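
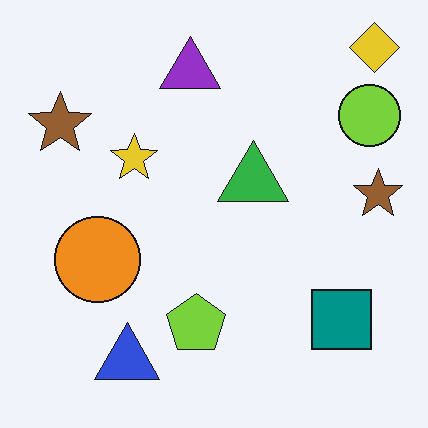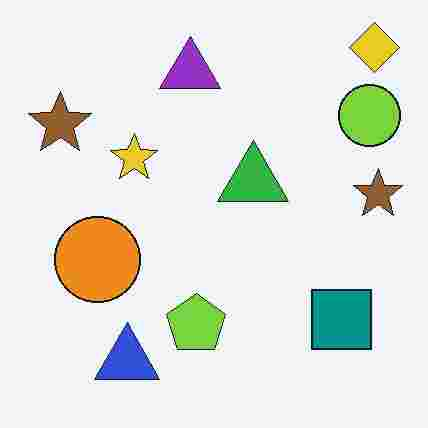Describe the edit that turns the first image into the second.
Heavily JPEG-compressed with obvious blocking artifacts.

Blocky 8×8 compression artifacts appear around shape edges and the flat background shows ringing — characteristic JPEG degradation.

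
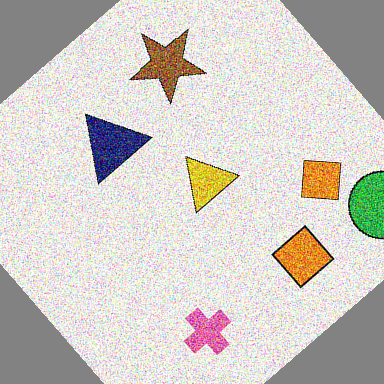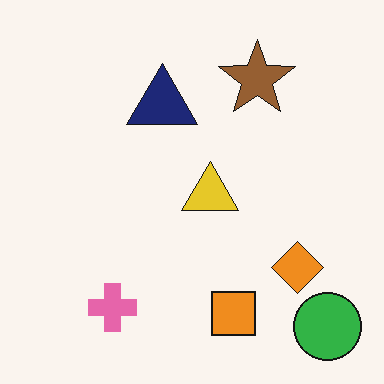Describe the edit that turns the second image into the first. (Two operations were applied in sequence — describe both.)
The first image is the second degraded with heavy additive noise, then rotated counter-clockwise by a large amount — several tens of degrees.

Random speckle covers the whole image, including the flat background. Every shape is tilted by the same angle and the image corners show triangular fill wedges — a whole-image rotation by a non-right angle.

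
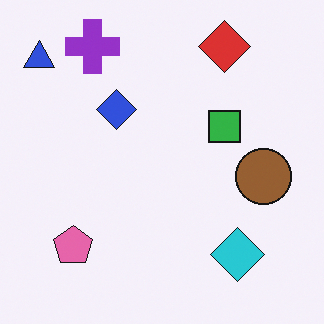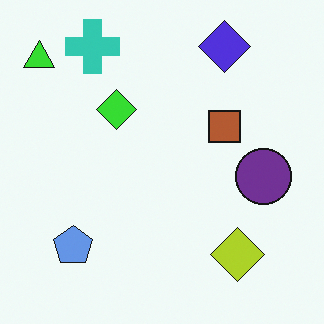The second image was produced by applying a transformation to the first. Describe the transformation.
This is the original image hue-shifted through roughly half the color wheel.

Every shape's color has rotated by the same amount around the hue wheel — a uniform hue shift.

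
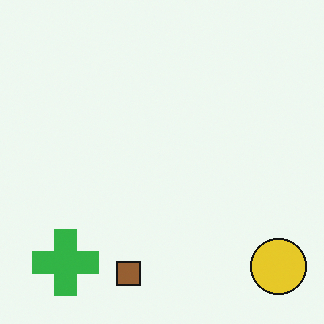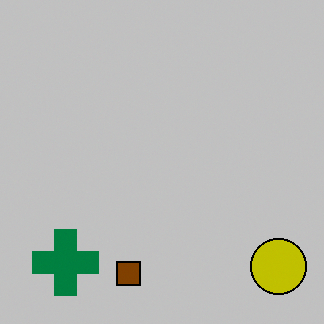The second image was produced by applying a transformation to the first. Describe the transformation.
The transformation is: heavily posterized to just a handful of flat colors.

Each flat color has snapped to a coarser quantized level — most visibly, the near-white background has dropped to a flat grey.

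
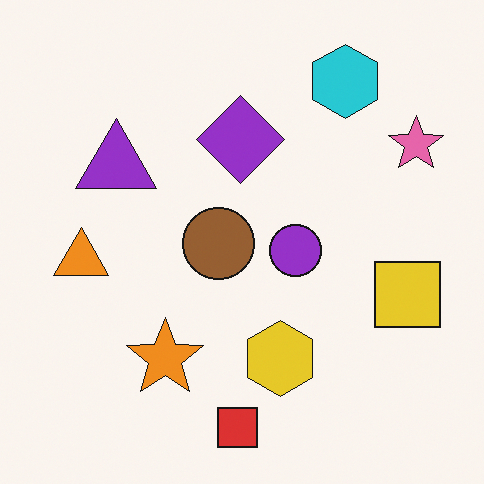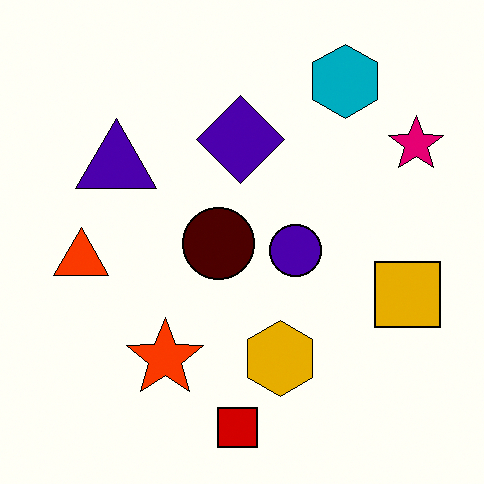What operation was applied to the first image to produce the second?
It was boosted in contrast.

Tones are pushed away from mid-grey across the whole image — a global contrast change.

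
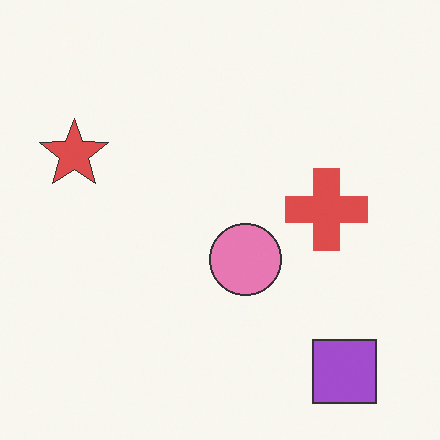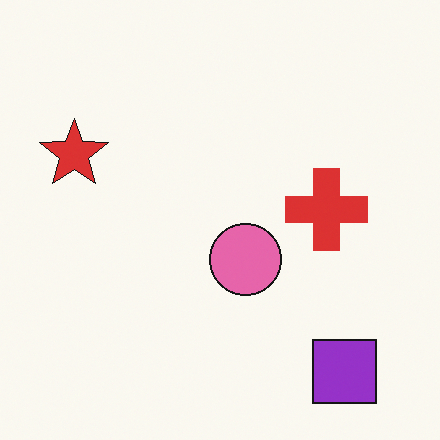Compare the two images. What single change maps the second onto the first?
The transformation is: given slightly reduced contrast.

Tones are pushed toward mid-grey across the whole image — a global contrast change.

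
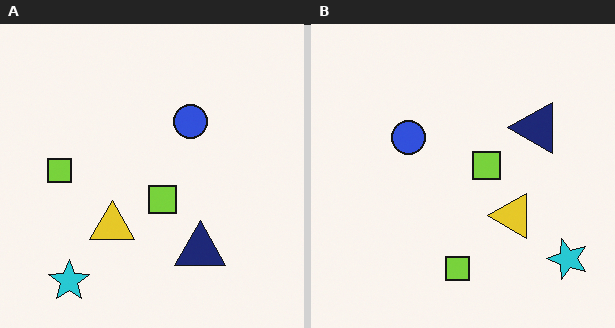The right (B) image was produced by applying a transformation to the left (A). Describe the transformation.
Rotated 90° counter-clockwise.

The cyan star sits in the bottom-left of the left (A) image and the bottom-right of the right (B) — consistent with a whole-image 90° counter-clockwise rotation.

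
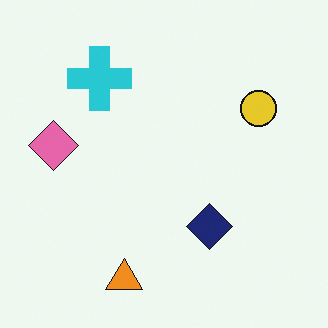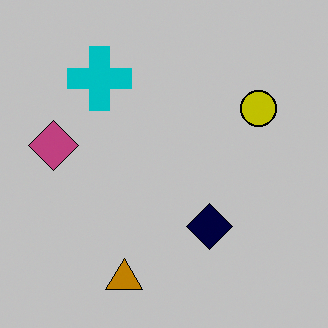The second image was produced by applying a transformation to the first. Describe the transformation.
This is the original image aggressively posterized.

Each flat color has snapped to a coarser quantized level — most visibly, the near-white background has dropped to a flat grey.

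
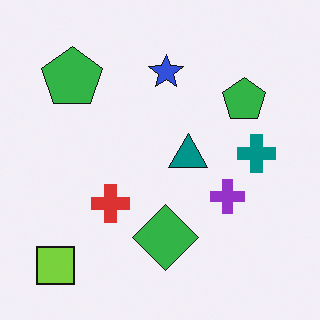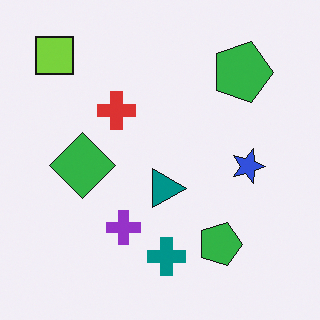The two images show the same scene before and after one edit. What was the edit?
This is the original image rotated 90° clockwise.

The lime square sits in the bottom-left of the first image and the top-left of the second — consistent with a whole-image 90° clockwise rotation.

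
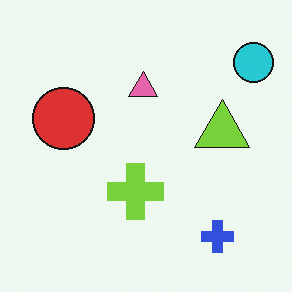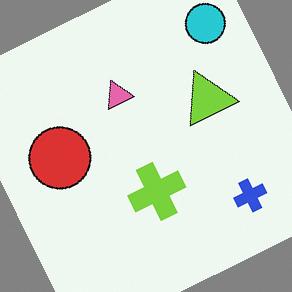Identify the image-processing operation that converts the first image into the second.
This is the original image rotated counter-clockwise by a moderate amount.

Every shape is tilted by the same angle and the image corners show triangular fill wedges — a whole-image rotation by a non-right angle.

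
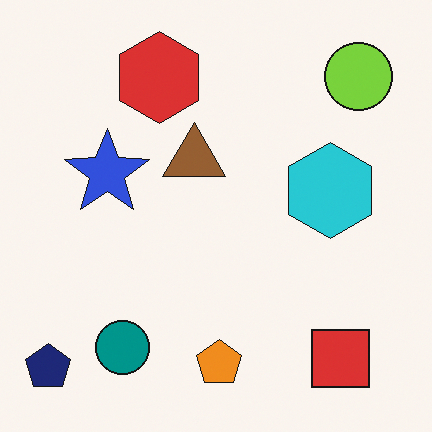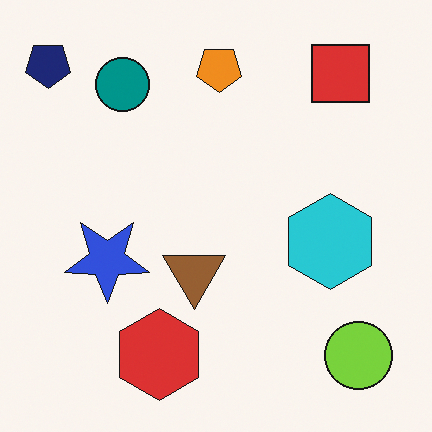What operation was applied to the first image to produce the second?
The image was flipped vertically (top ↔ bottom).

The navy pentagon is in the bottom-left of the first image and the top-left of the second — shapes on opposite sides of the horizontal midline have swapped in a mirror flip.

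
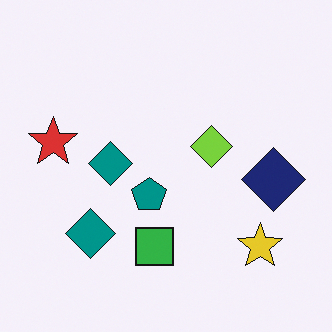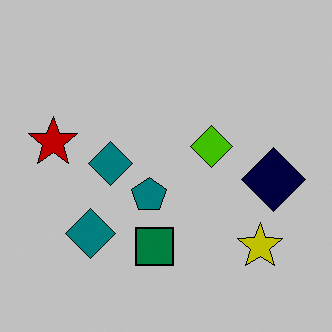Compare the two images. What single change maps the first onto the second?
Heavily posterized to just a handful of flat colors.

Each flat color has snapped to a coarser quantized level — most visibly, the near-white background has dropped to a flat grey.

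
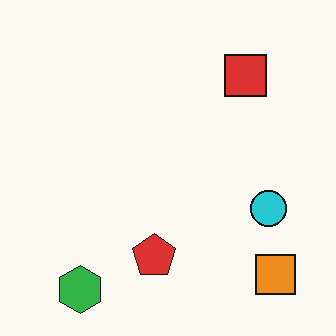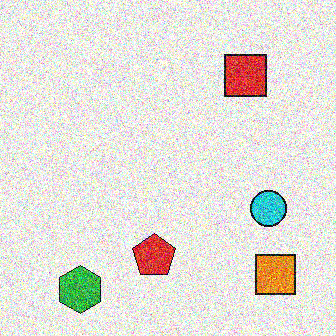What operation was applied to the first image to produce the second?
The transformation is: degraded with a thick layer of grain.

Random speckle covers the whole image, including the flat background.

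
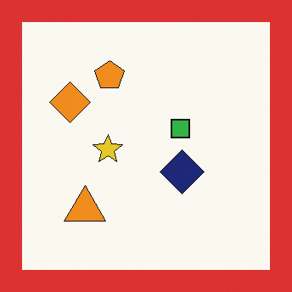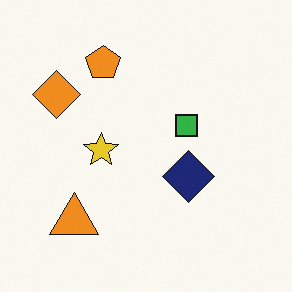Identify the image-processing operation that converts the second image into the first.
The image was framed with a red border.

A solid red frame runs around the edge of the first image, with the content slightly shrunk inside it.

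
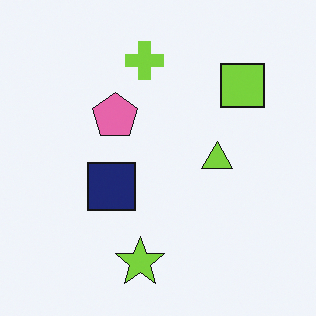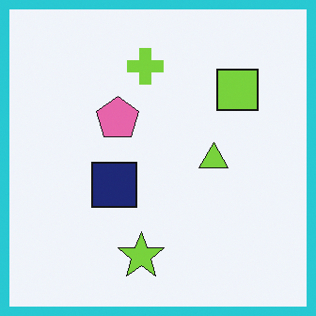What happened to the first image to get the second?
The second image is the first framed with a cyan border.

A solid cyan frame runs around the edge of the second image, with the content slightly shrunk inside it.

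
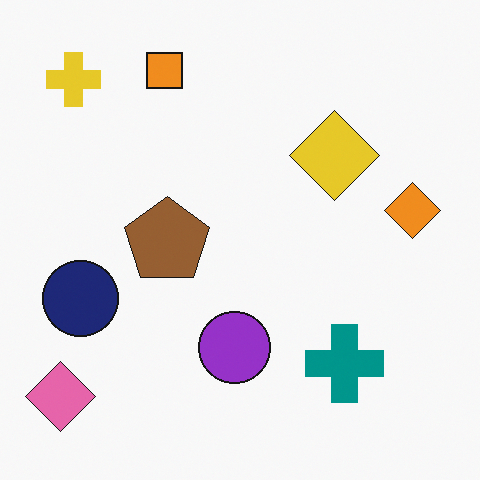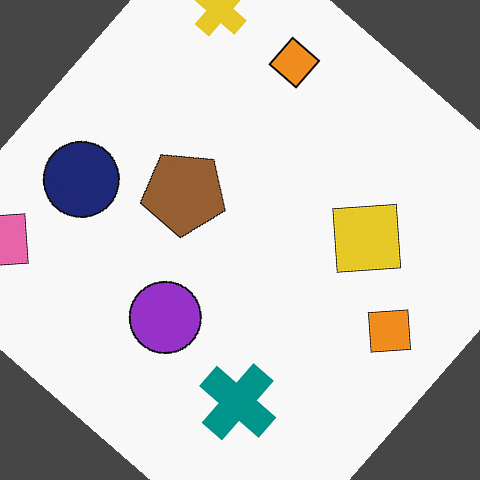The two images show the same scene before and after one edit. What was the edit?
The second image is the first rotated clockwise by a large amount — several tens of degrees.

Every shape is tilted by the same angle and the image corners show triangular fill wedges — a whole-image rotation by a non-right angle.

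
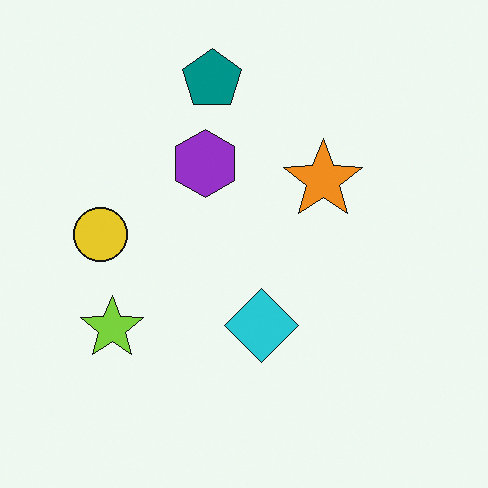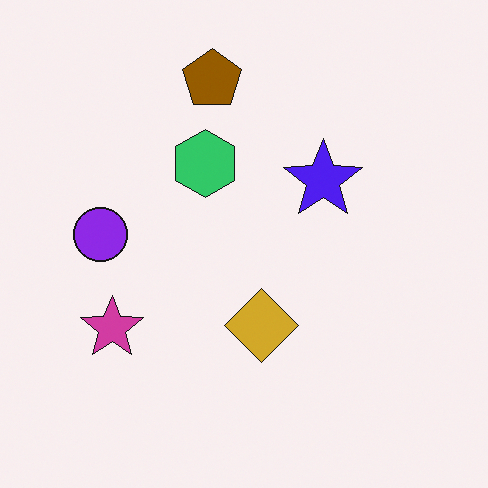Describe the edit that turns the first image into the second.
The transformation is: hue-shifted through roughly half the color wheel.

Every shape's color has rotated by the same amount around the hue wheel — a uniform hue shift.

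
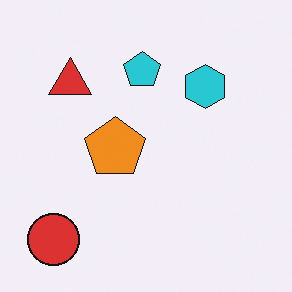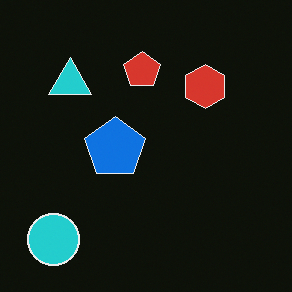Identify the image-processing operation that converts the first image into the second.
The transformation is: color-inverted (negative).

The light background has become dark and every shape's color is its complement — a photographic negative.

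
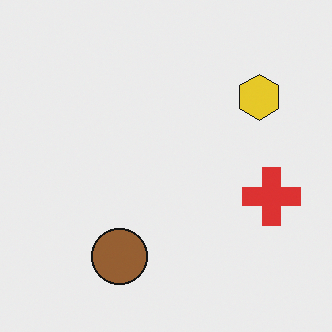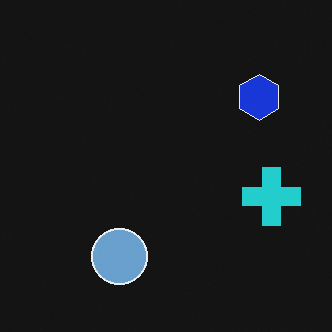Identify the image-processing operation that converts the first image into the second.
Color-inverted (negative).

The light background has become dark and every shape's color is its complement — a photographic negative.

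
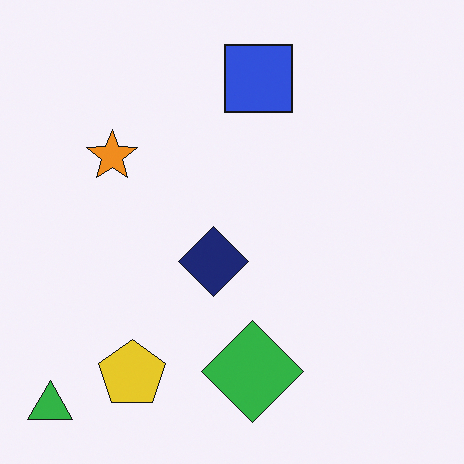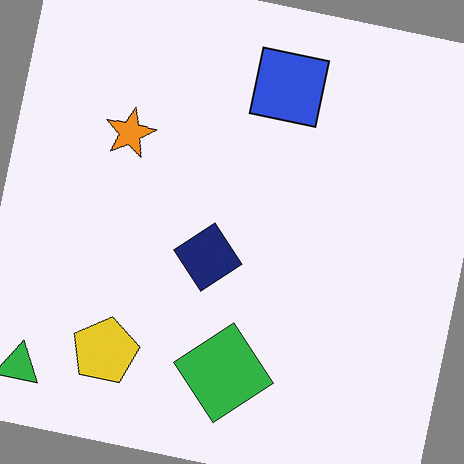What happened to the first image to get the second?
It was rotated clockwise by a small amount.

Every shape is tilted by the same angle and the image corners show triangular fill wedges — a whole-image rotation by a non-right angle.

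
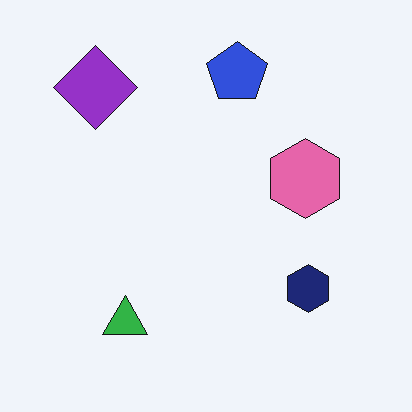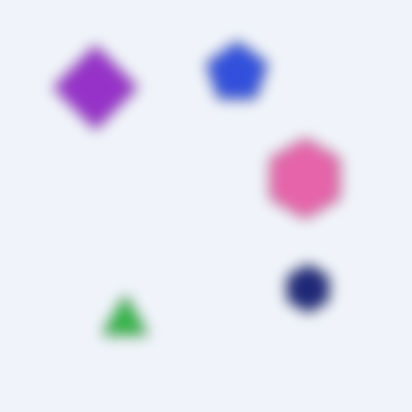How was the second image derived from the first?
This is the original image heavily blurred.

Shape edges and outlines are uniformly softened across the whole image.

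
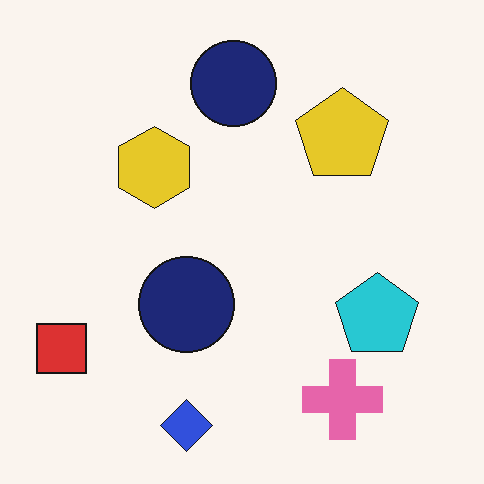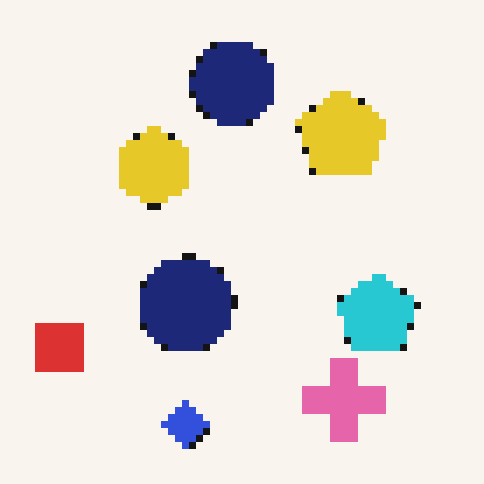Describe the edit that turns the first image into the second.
Pixelated into visible square blocks.

Shapes are reduced to large square blocks; fine edges and outlines are lost — a downscale-then-upscale (mosaic) effect.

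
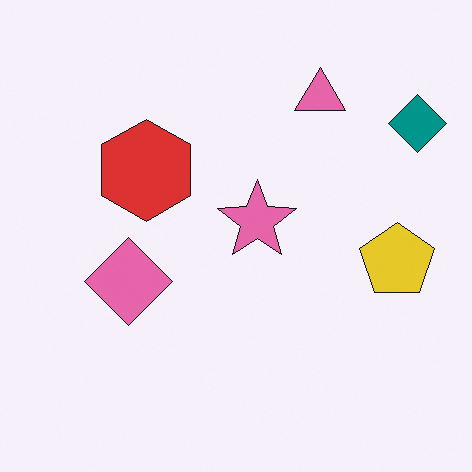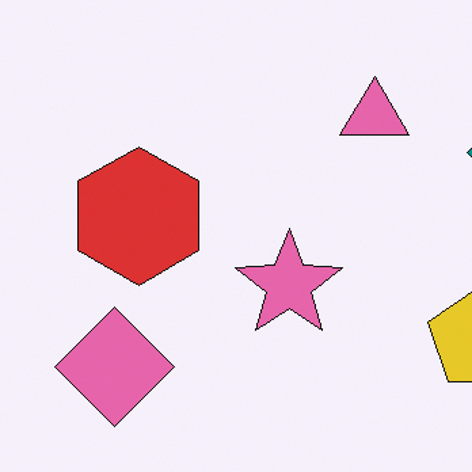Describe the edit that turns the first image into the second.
Cropped to a modestly smaller region and rescaled.

The visible shapes are larger and the field of view is narrower; shapes near the original edges may be partly or wholly outside the frame — a crop-and-rescale.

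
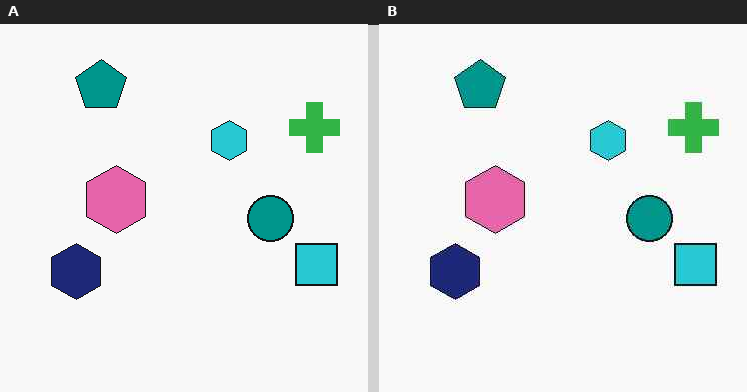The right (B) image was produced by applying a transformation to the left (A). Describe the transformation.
This is the original image JPEG-compressed with visible artifacts.

Blocky 8×8 compression artifacts appear around shape edges and the flat background shows ringing — characteristic JPEG degradation.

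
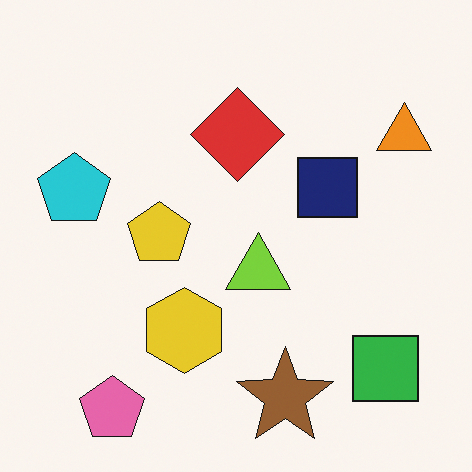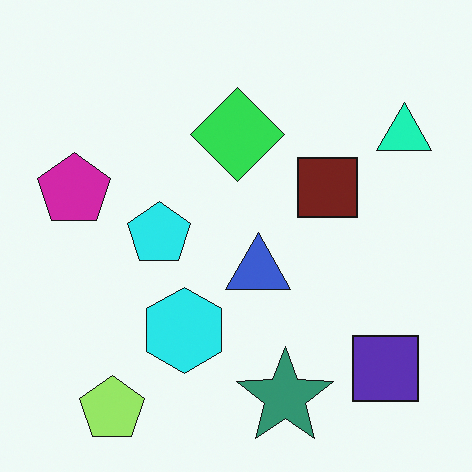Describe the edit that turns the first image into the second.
The image was hue-shifted by a moderate amount.

Every shape's color has rotated by the same amount around the hue wheel — a uniform hue shift.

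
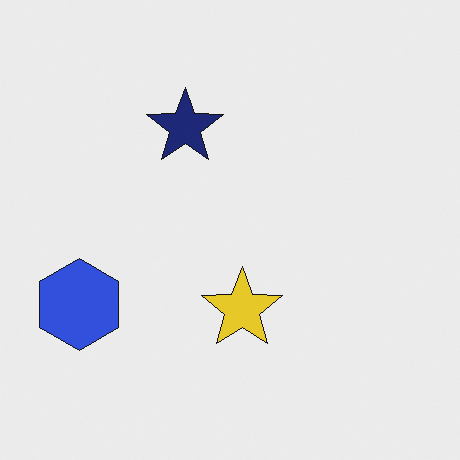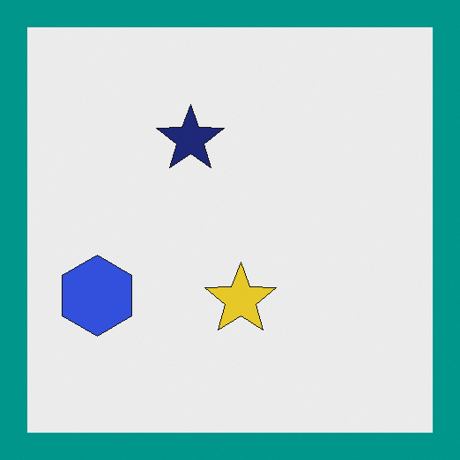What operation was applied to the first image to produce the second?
It was framed with a teal border.

A solid teal frame runs around the edge of the second image, with the content slightly shrunk inside it.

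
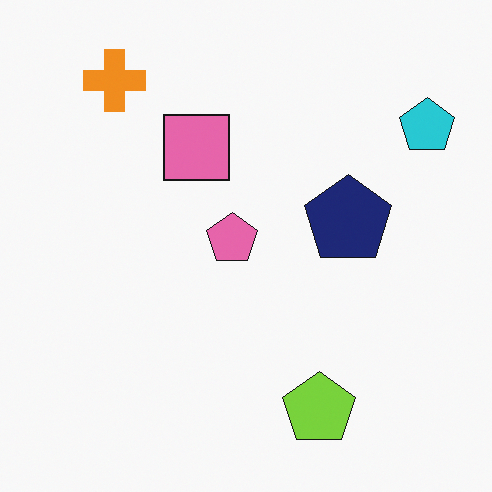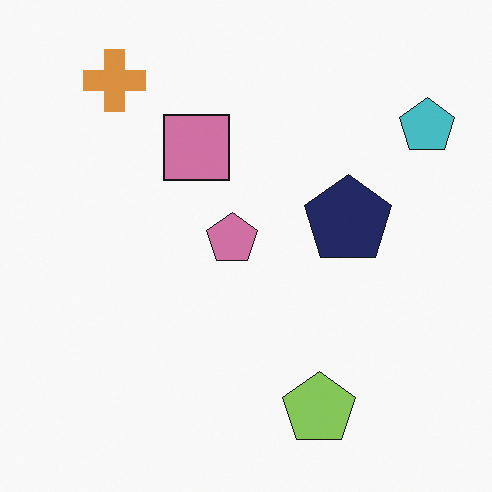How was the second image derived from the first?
It was slightly desaturated.

All colors are more muted and greyish — a global saturation change.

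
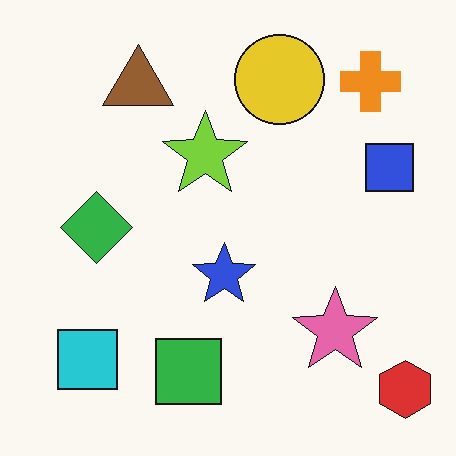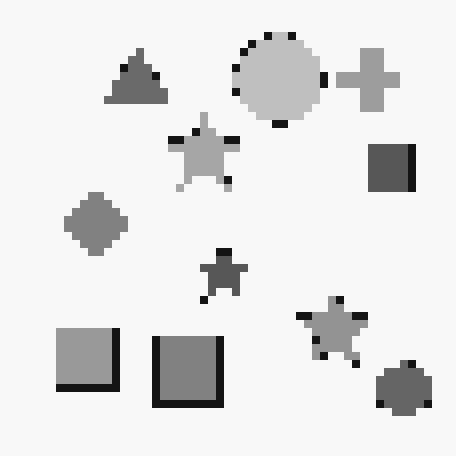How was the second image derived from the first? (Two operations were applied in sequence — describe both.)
Converted to grayscale, then moderately pixelated.

All color is removed — every shape is now a shade of grey. Shapes are reduced to large square blocks; fine edges and outlines are lost — a downscale-then-upscale (mosaic) effect.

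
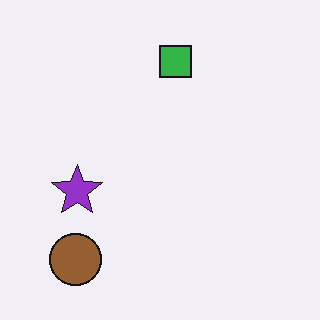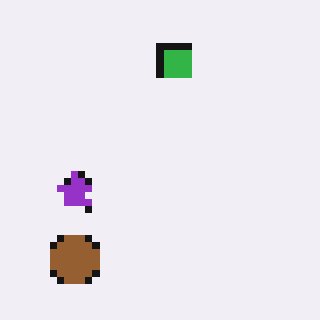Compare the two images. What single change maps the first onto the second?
The image was moderately pixelated.

Shapes are reduced to large square blocks; fine edges and outlines are lost — a downscale-then-upscale (mosaic) effect.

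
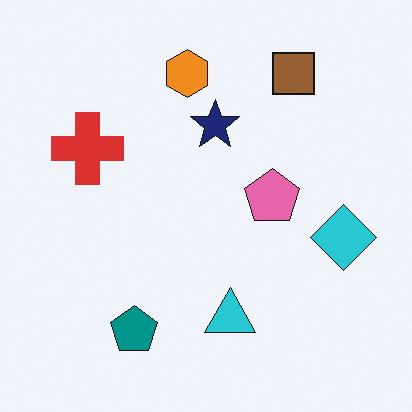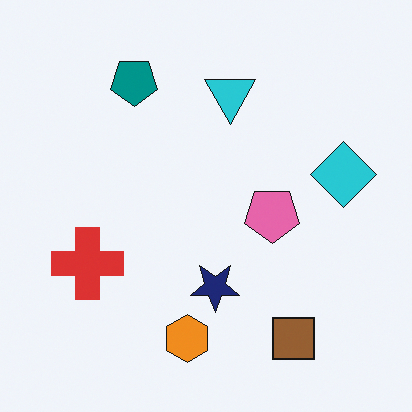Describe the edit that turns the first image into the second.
Flipped vertically (top ↔ bottom).

The orange hexagon is in the top of the first image and the bottom of the second — shapes on opposite sides of the horizontal midline have swapped in a mirror flip.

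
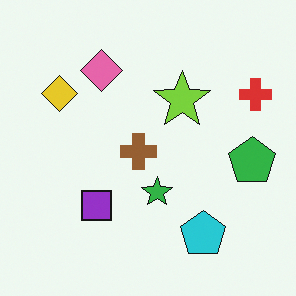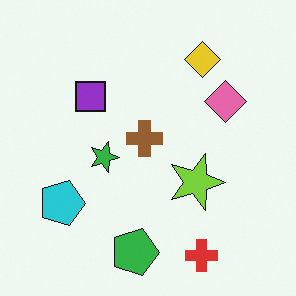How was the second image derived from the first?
This is the original image rotated 90° clockwise.

The red cross sits in the top-right of the first image and the bottom-right of the second — consistent with a whole-image 90° clockwise rotation.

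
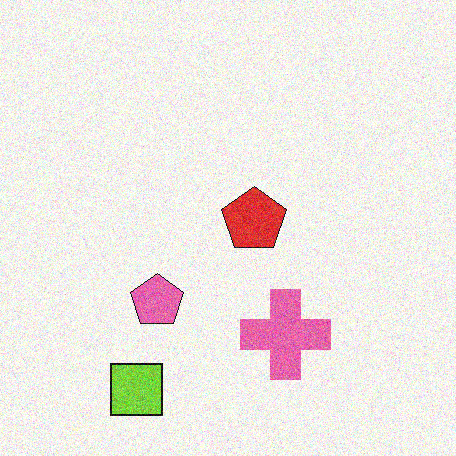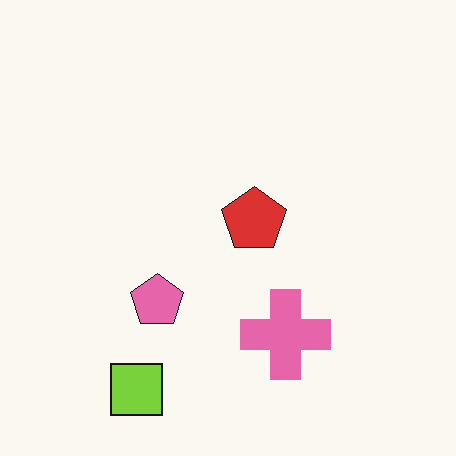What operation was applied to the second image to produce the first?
The image was degraded with visible gaussian noise.

Random speckle covers the whole image, including the flat background.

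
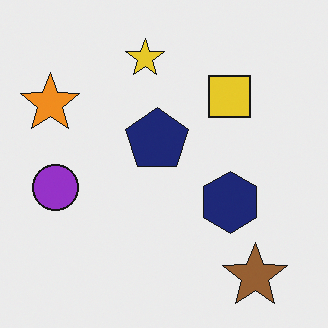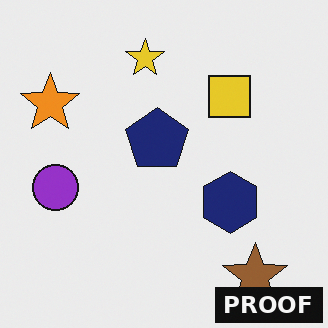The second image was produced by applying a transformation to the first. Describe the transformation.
The transformation is: watermarked with the text "PROOF" in the lower-right corner.

A dark label reading "PROOF" appears in the lower-right corner.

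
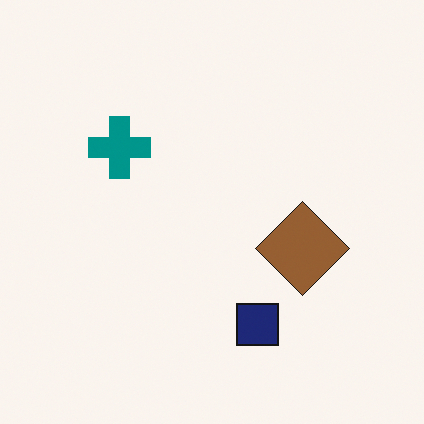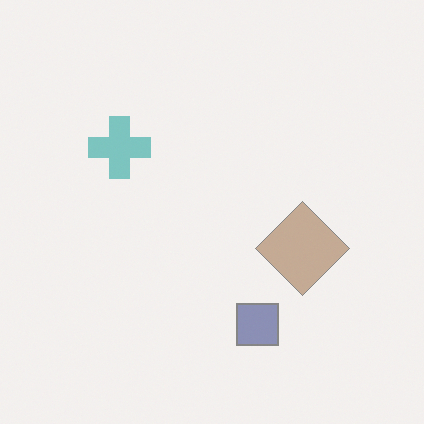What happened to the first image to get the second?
It was given much lower contrast.

Tones are pushed toward mid-grey across the whole image — a global contrast change.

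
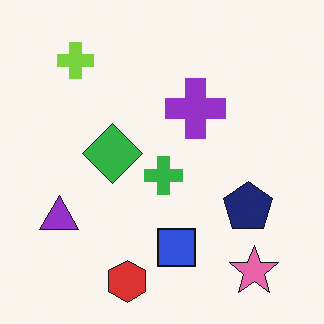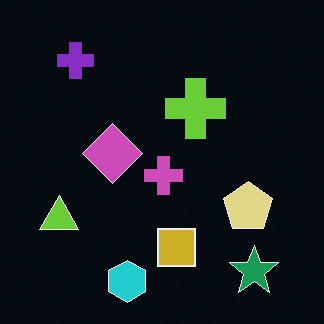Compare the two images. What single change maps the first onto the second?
The image was color-inverted (negative).

The light background has become dark and every shape's color is its complement — a photographic negative.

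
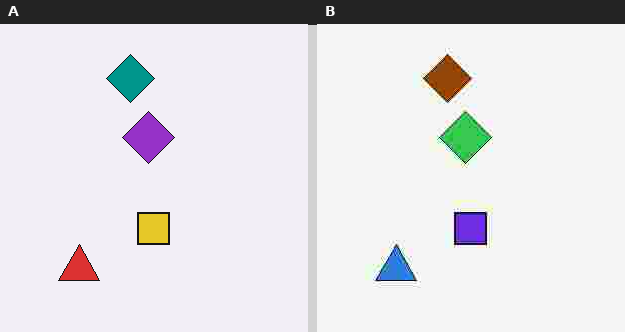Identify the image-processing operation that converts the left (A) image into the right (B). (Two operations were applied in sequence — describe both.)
The right (B) image is the left (A) hue-shifted by a large amount, then heavily JPEG-compressed with obvious blocking artifacts.

Every shape's color has rotated by the same amount around the hue wheel — a uniform hue shift. Blocky 8×8 compression artifacts appear around shape edges and the flat background shows ringing — characteristic JPEG degradation.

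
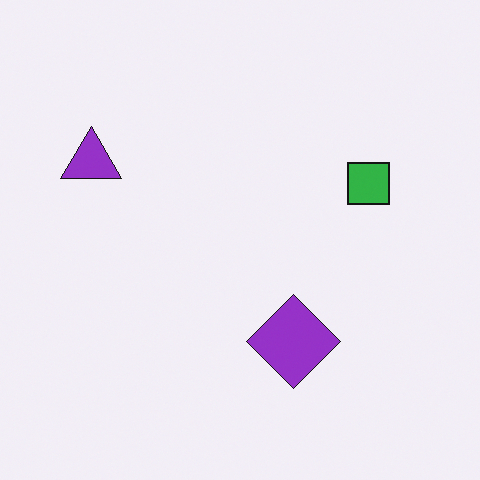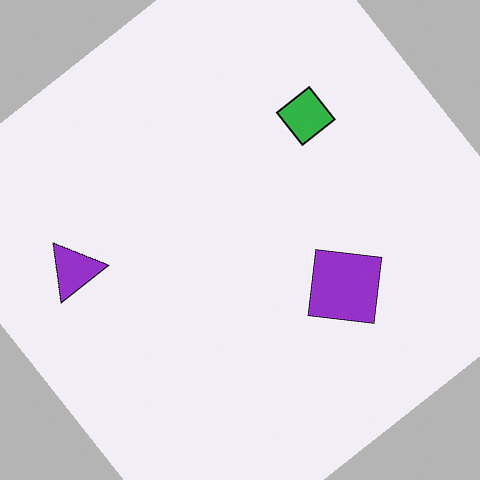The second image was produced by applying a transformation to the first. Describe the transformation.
The image was rotated counter-clockwise by a large amount — several tens of degrees.

Every shape is tilted by the same angle and the image corners show triangular fill wedges — a whole-image rotation by a non-right angle.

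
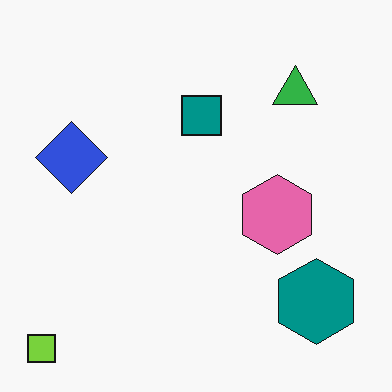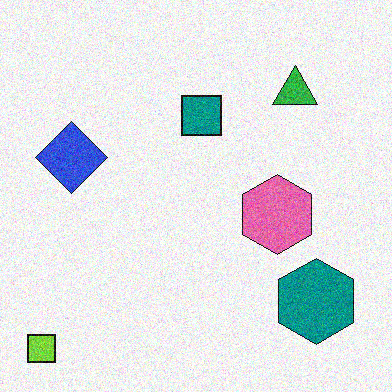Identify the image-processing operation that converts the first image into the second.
It was degraded with moderate additive noise.

Random speckle covers the whole image, including the flat background.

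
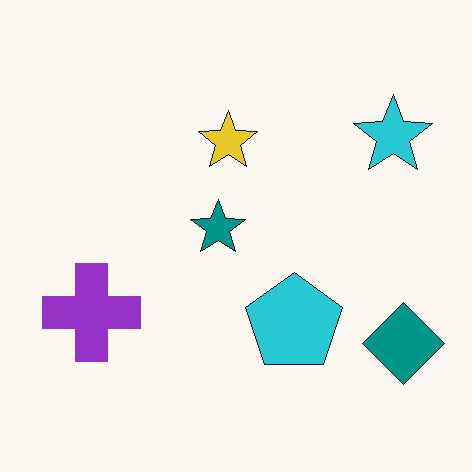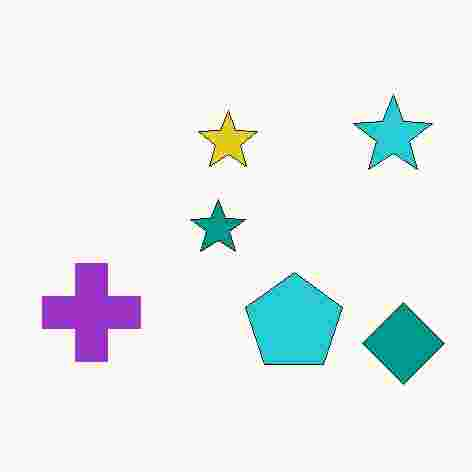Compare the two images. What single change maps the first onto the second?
The image was heavily JPEG-compressed with obvious blocking artifacts.

Blocky 8×8 compression artifacts appear around shape edges and the flat background shows ringing — characteristic JPEG degradation.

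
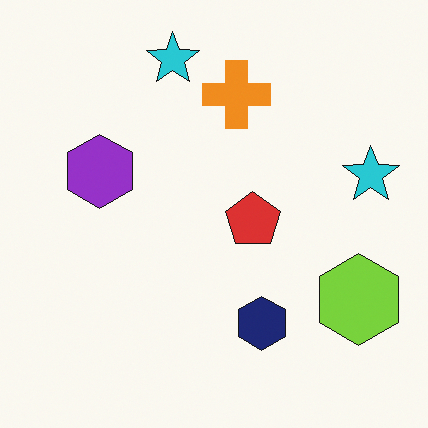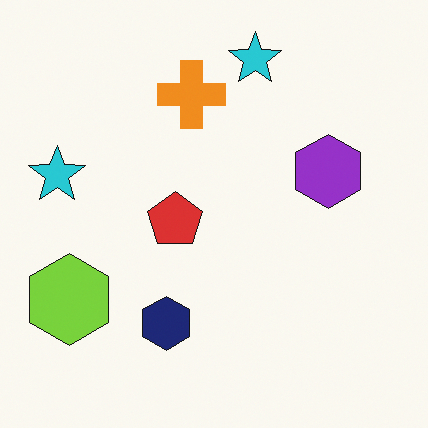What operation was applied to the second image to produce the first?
The transformation is: flipped horizontally (left ↔ right).

The lime hexagon is in the bottom-left of the second image and the bottom-right of the first — shapes on opposite sides of the vertical midline have swapped in a mirror flip.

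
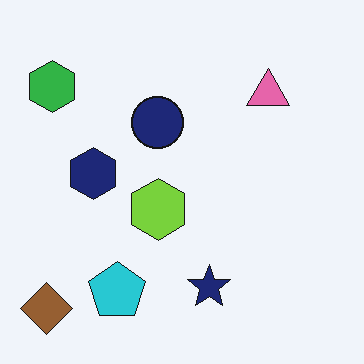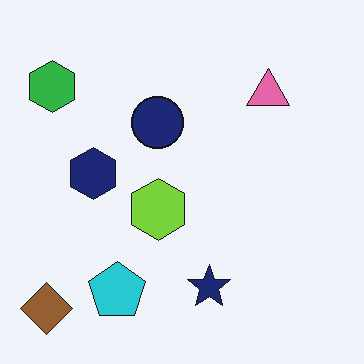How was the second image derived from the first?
The transformation is: given moderate JPEG compression.

Blocky 8×8 compression artifacts appear around shape edges and the flat background shows ringing — characteristic JPEG degradation.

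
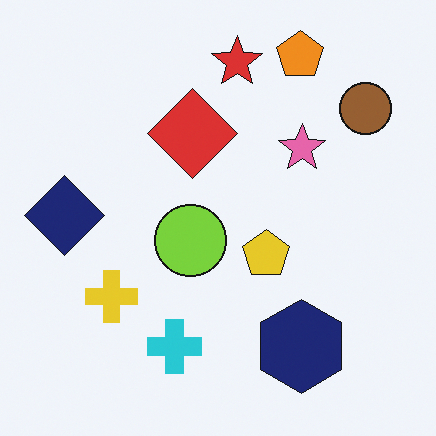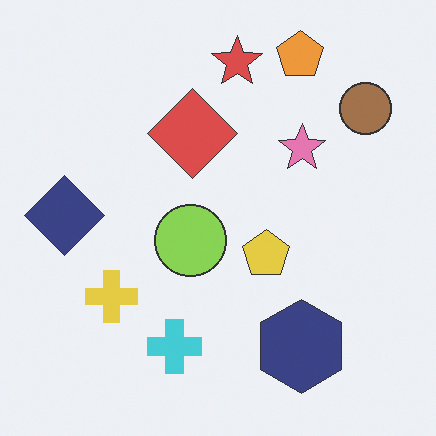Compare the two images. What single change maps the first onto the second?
The image was given slightly reduced contrast.

Tones are pushed toward mid-grey across the whole image — a global contrast change.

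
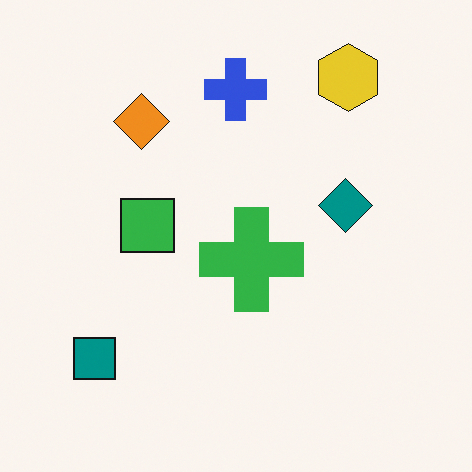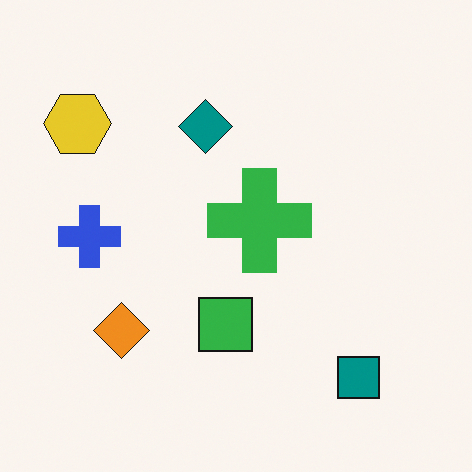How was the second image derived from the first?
Rotated 90° counter-clockwise.

The yellow hexagon sits in the top-right of the first image and the top-left of the second — consistent with a whole-image 90° counter-clockwise rotation.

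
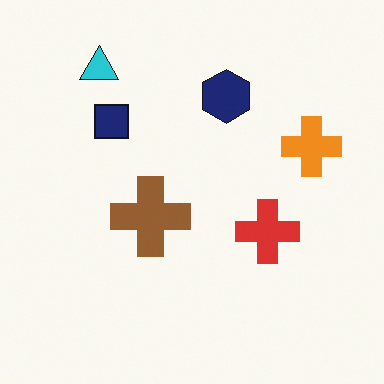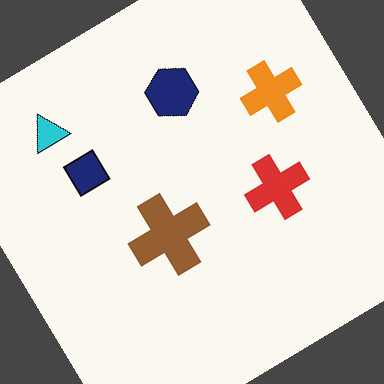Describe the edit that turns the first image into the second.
This is the original image rotated counter-clockwise by a large amount — several tens of degrees.

Every shape is tilted by the same angle and the image corners show triangular fill wedges — a whole-image rotation by a non-right angle.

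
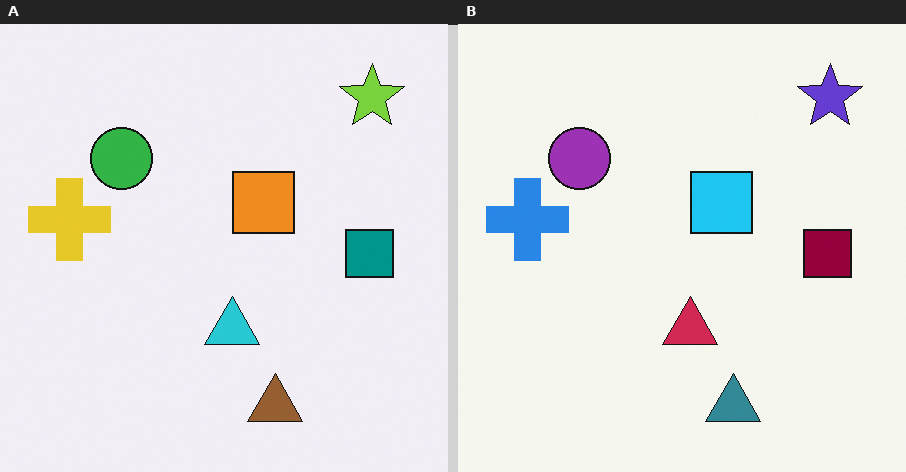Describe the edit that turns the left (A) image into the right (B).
The right (B) image is the left (A) hue-shifted by a large amount.

Every shape's color has rotated by the same amount around the hue wheel — a uniform hue shift.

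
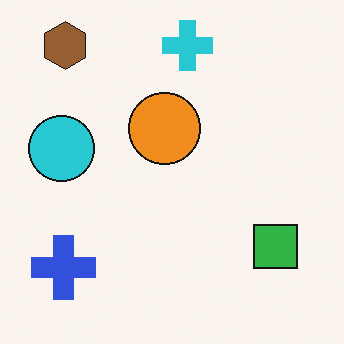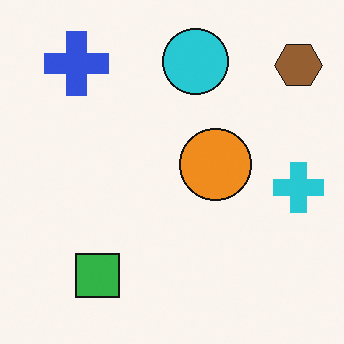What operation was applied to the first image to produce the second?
It was rotated 90° clockwise.

The brown hexagon sits in the top-left of the first image and the top-right of the second — consistent with a whole-image 90° clockwise rotation.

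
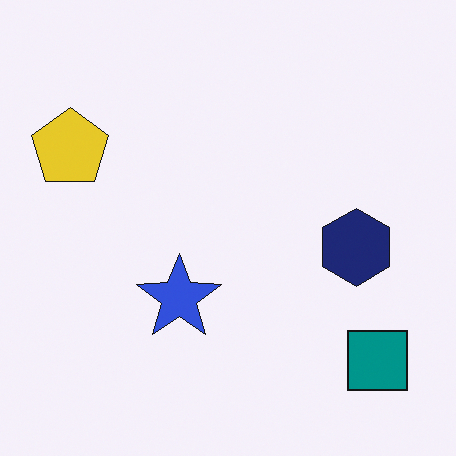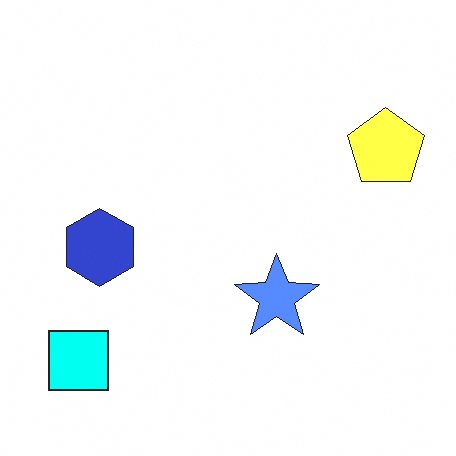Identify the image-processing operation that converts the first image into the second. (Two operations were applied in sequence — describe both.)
The image was flipped horizontally (left ↔ right), then substantially brightened.

The yellow pentagon is in the top-left of the first image and the top-right of the second — shapes on opposite sides of the vertical midline have swapped in a mirror flip. Every pixel — background and shapes alike — is uniformly brightened.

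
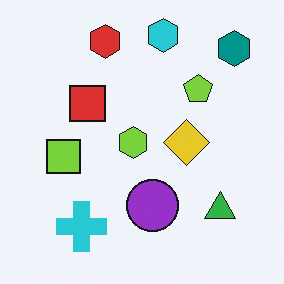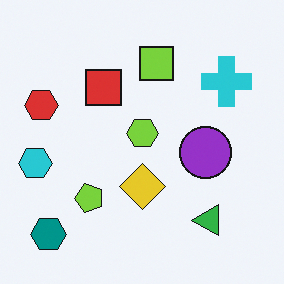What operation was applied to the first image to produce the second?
The second image is the first transposed (reflected across the top-left ↔ bottom-right diagonal).

Shapes have swapped their row and column positions — what was in the top-right is now in the bottom-left — a diagonal reflection.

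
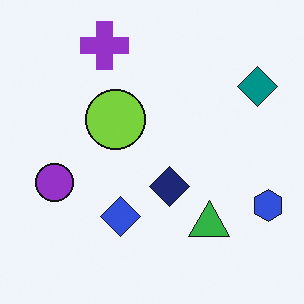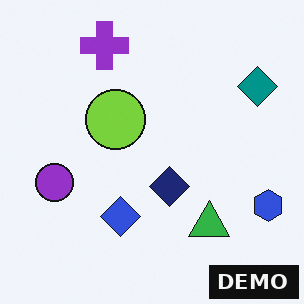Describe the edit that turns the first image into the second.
This is the original image watermarked with the text "DEMO" in the lower-right corner.

A dark label reading "DEMO" appears in the lower-right corner.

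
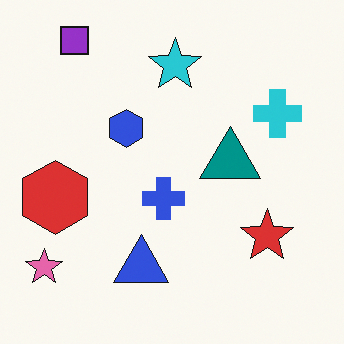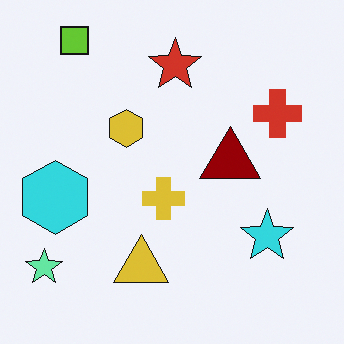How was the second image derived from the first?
The image was hue-shifted by a large amount.

Every shape's color has rotated by the same amount around the hue wheel — a uniform hue shift.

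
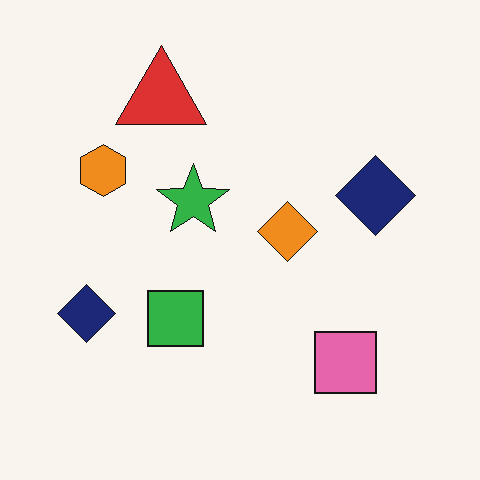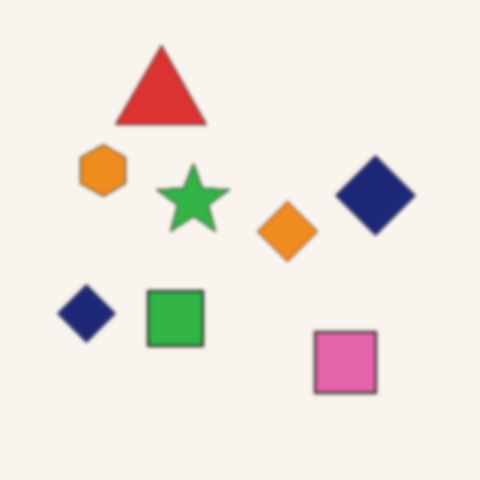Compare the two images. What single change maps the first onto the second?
It was slightly softened.

Shape edges and outlines are uniformly softened across the whole image.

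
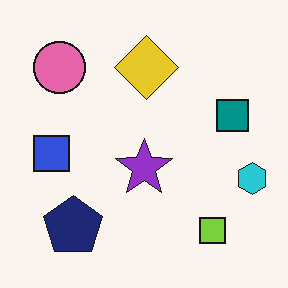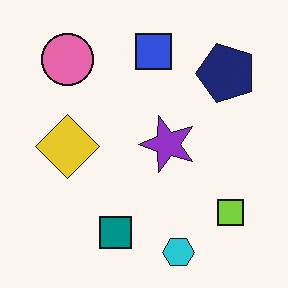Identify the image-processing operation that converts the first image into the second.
Transposed (reflected across the top-left ↔ bottom-right diagonal).

Shapes have swapped their row and column positions — what was in the top-right is now in the bottom-left — a diagonal reflection.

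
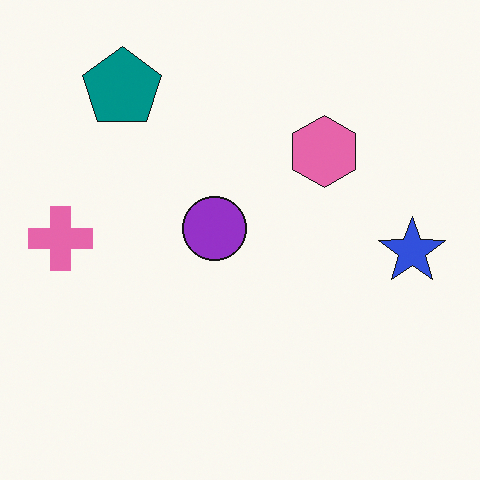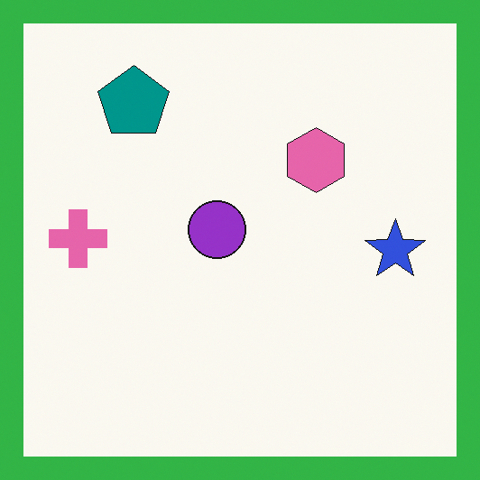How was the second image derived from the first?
The transformation is: framed with a green border.

A solid green frame runs around the edge of the second image, with the content slightly shrunk inside it.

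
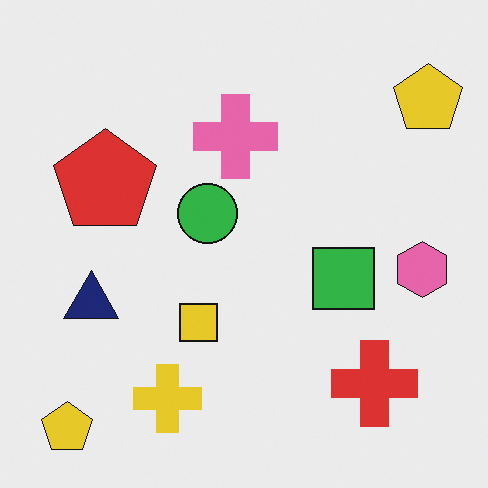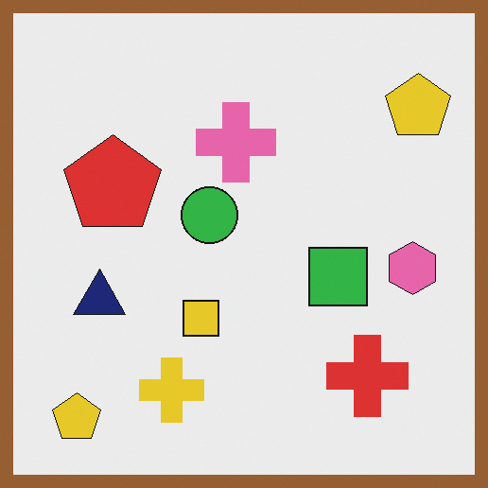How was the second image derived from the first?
This is the original image framed with a brown border.

A solid brown frame runs around the edge of the second image, with the content slightly shrunk inside it.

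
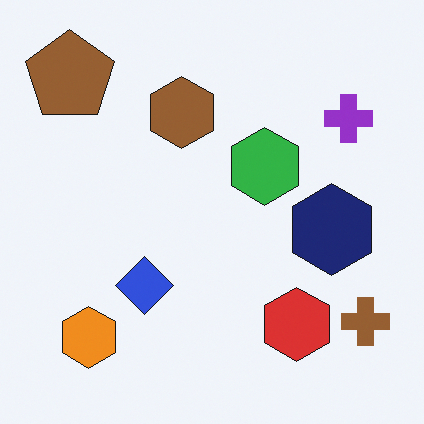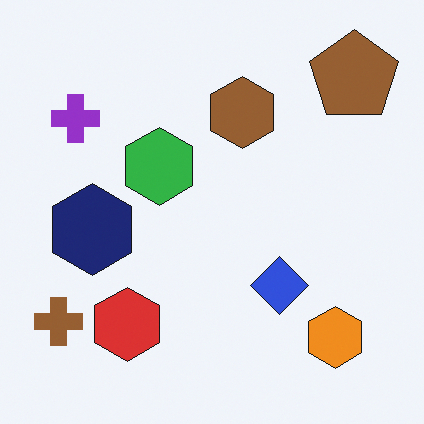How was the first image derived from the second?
It was flipped horizontally (left ↔ right).

The brown cross is in the bottom-left of the second image and the bottom-right of the first — shapes on opposite sides of the vertical midline have swapped in a mirror flip.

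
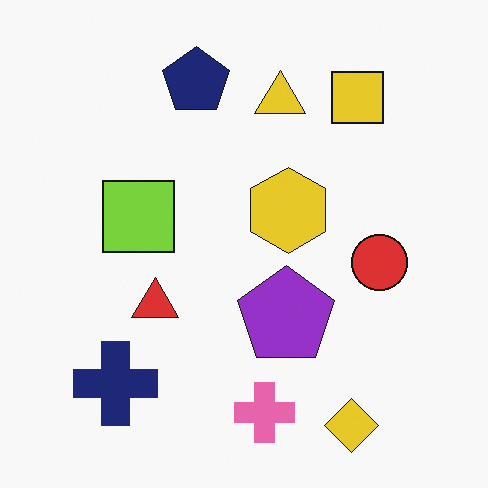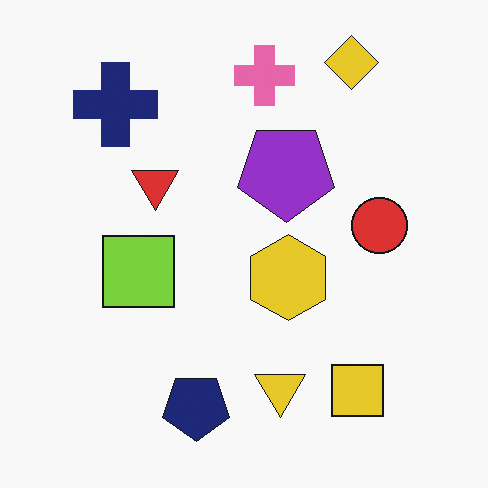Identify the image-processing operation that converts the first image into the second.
It was flipped vertically (top ↔ bottom).

The yellow diamond is in the bottom-right of the first image and the top-right of the second — shapes on opposite sides of the horizontal midline have swapped in a mirror flip.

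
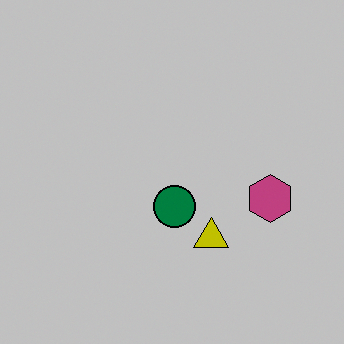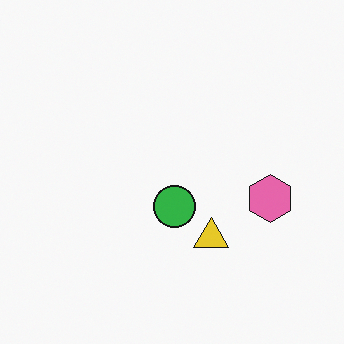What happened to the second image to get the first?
The transformation is: heavily posterized to just a handful of flat colors.

Each flat color has snapped to a coarser quantized level — most visibly, the near-white background has dropped to a flat grey.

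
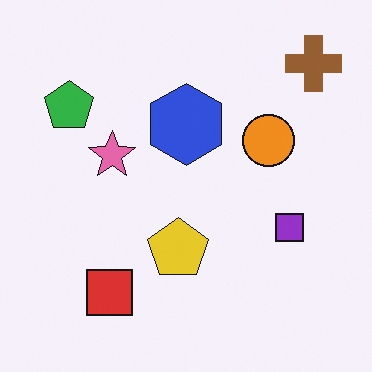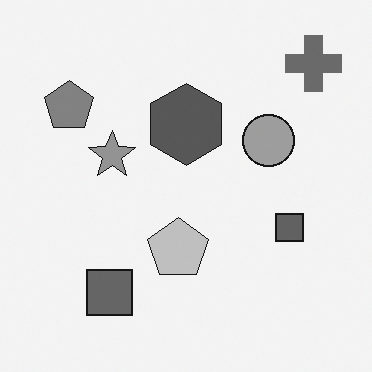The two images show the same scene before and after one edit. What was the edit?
The second image is the first converted to grayscale.

All color is removed — every shape is now a shade of grey.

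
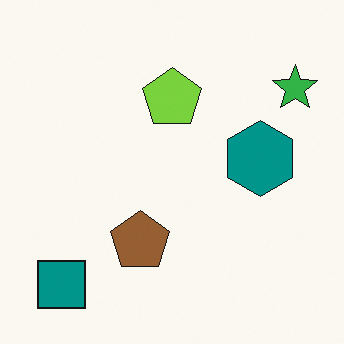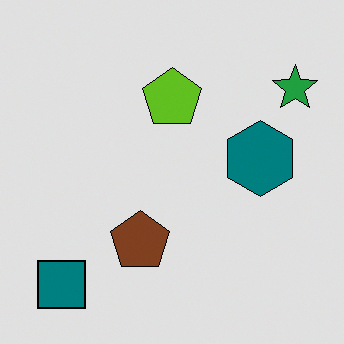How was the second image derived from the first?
The second image is the first posterized to a reduced palette.

Each flat color has snapped to a coarser quantized level — most visibly, the near-white background has dropped to a flat grey.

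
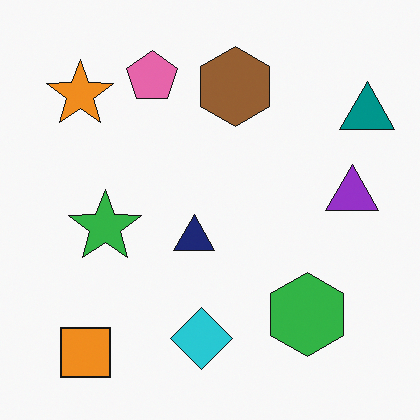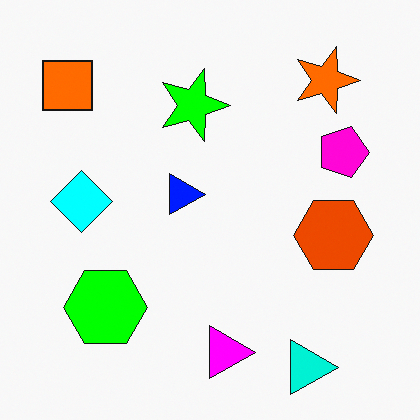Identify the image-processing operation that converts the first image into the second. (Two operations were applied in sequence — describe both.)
The transformation is: made much more vivid (saturation change), then rotated 90° clockwise.

All colors are more vivid — a global saturation change. The orange square sits in the bottom-left of the first image and the top-left of the second — consistent with a whole-image 90° clockwise rotation.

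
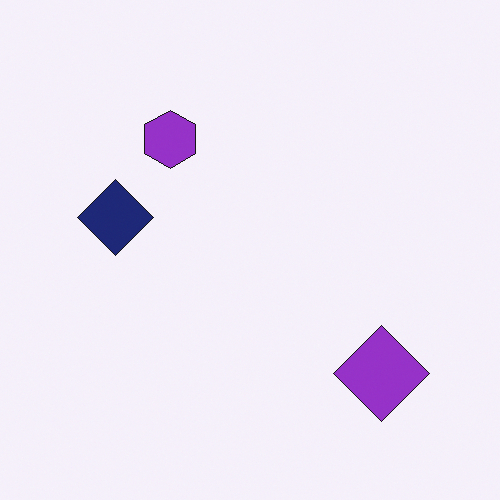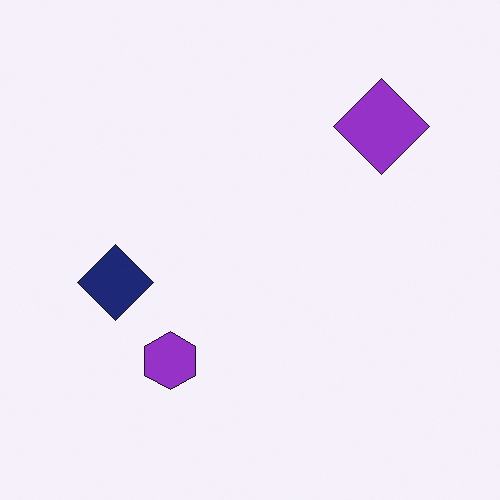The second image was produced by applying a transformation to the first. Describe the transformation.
The image was flipped vertically (top ↔ bottom).

The purple diamond is in the bottom-right of the first image and the top-right of the second — shapes on opposite sides of the horizontal midline have swapped in a mirror flip.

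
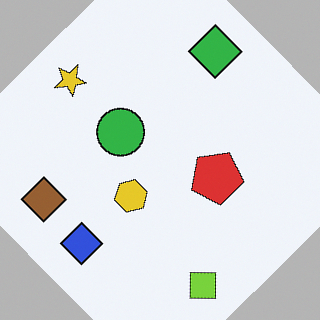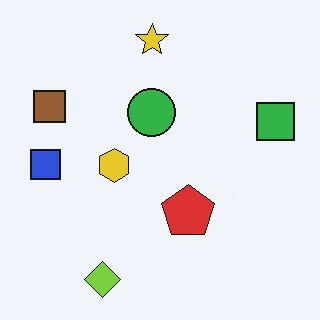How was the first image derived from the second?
The image was rotated counter-clockwise by a large amount — several tens of degrees.

Every shape is tilted by the same angle and the image corners show triangular fill wedges — a whole-image rotation by a non-right angle.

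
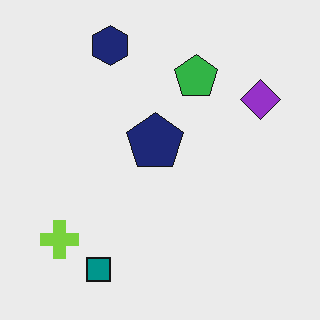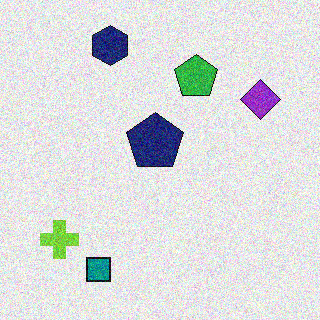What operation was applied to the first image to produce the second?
The second image is the first degraded with moderate additive noise.

Random speckle covers the whole image, including the flat background.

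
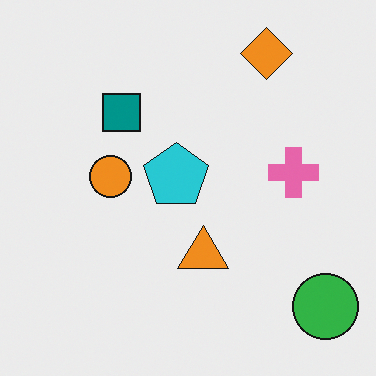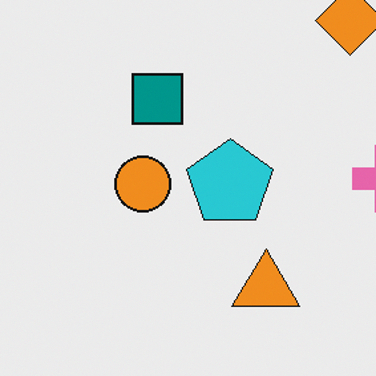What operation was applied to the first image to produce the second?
Cropped slightly and scaled back up.

The visible shapes are larger and the field of view is narrower; shapes near the original edges may be partly or wholly outside the frame — a crop-and-rescale.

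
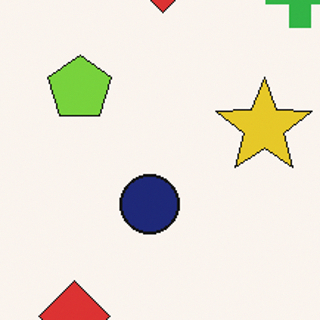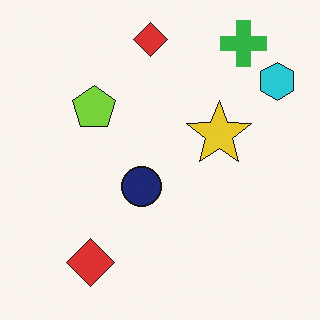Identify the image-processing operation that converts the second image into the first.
It was cropped to a modestly smaller region and rescaled.

The visible shapes are larger and the field of view is narrower; shapes near the original edges may be partly or wholly outside the frame — a crop-and-rescale.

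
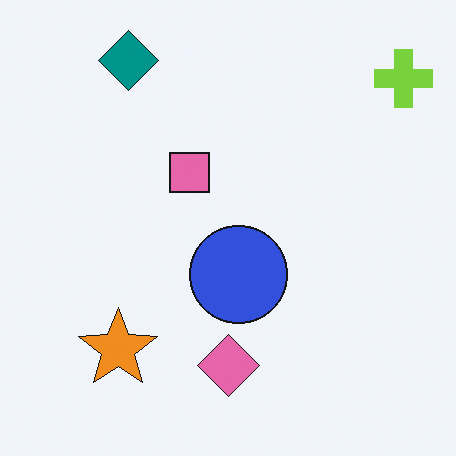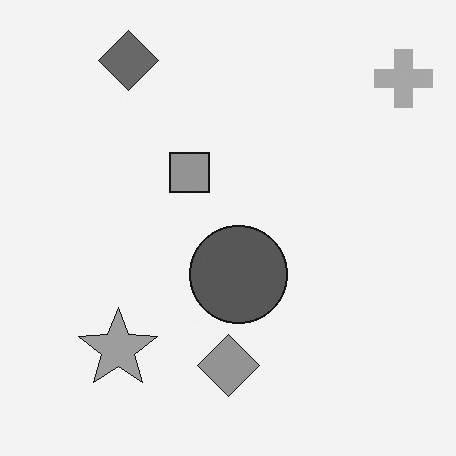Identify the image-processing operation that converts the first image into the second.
This is the original image converted to grayscale.

All color is removed — every shape is now a shade of grey.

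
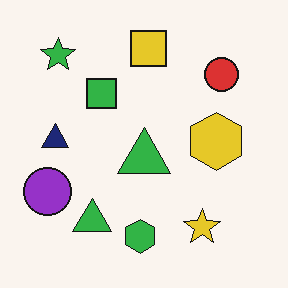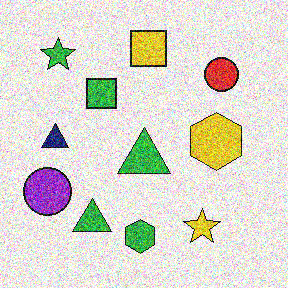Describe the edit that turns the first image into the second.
Degraded with strong gaussian noise.

Random speckle covers the whole image, including the flat background.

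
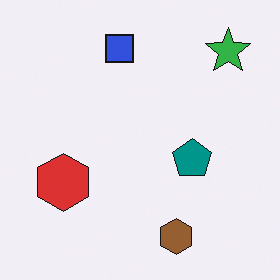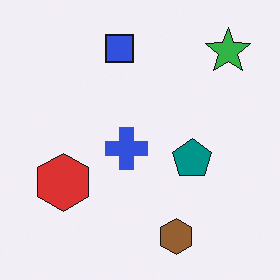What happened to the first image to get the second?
The image was overlaid with an additional blue cross.

A blue cross appears in the second image that is absent from the first.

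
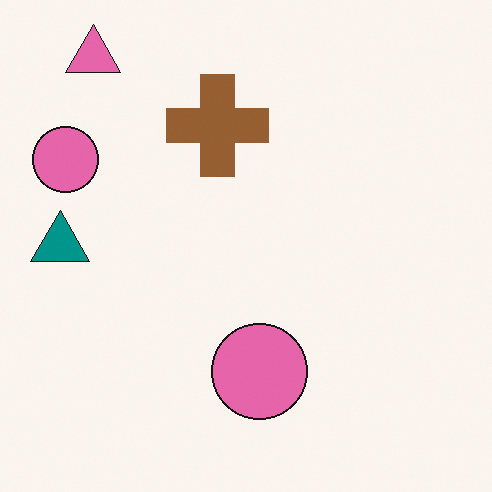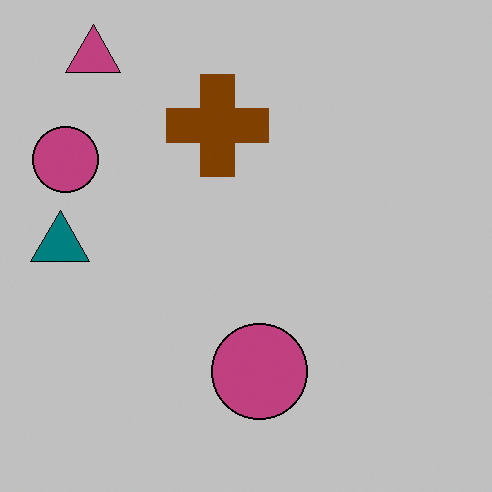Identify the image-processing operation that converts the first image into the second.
The transformation is: heavily posterized to just a handful of flat colors.

Each flat color has snapped to a coarser quantized level — most visibly, the near-white background has dropped to a flat grey.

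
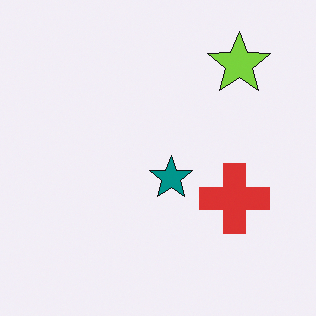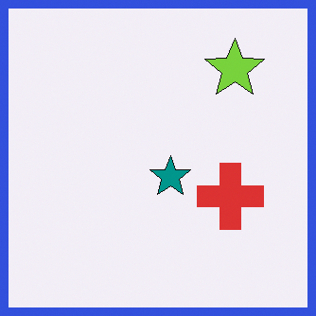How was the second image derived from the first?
It was framed with a blue border.

A solid blue frame runs around the edge of the second image, with the content slightly shrunk inside it.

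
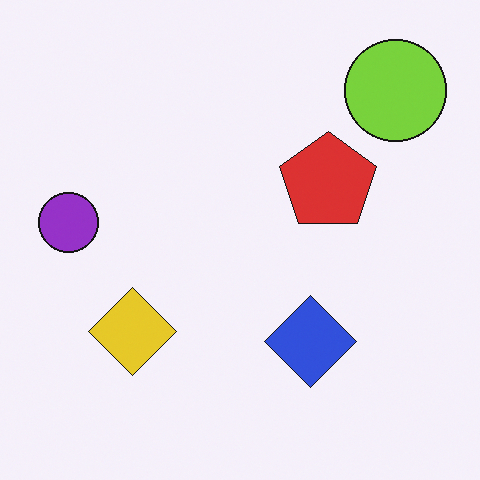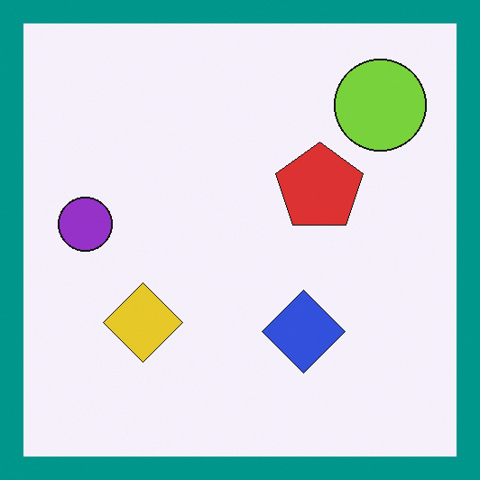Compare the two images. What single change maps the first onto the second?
The transformation is: framed with a teal border.

A solid teal frame runs around the edge of the second image, with the content slightly shrunk inside it.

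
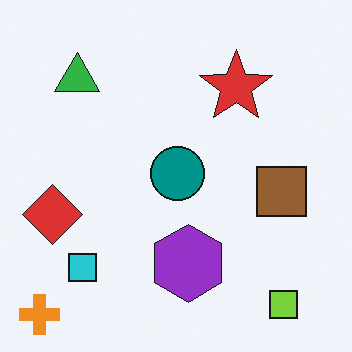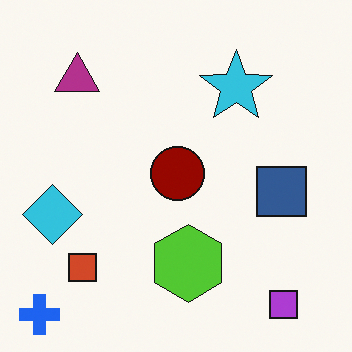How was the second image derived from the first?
The image was hue-shifted through roughly half the color wheel.

Every shape's color has rotated by the same amount around the hue wheel — a uniform hue shift.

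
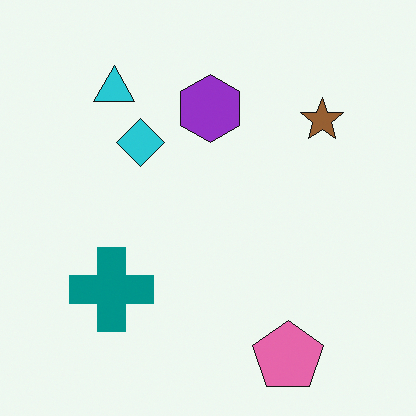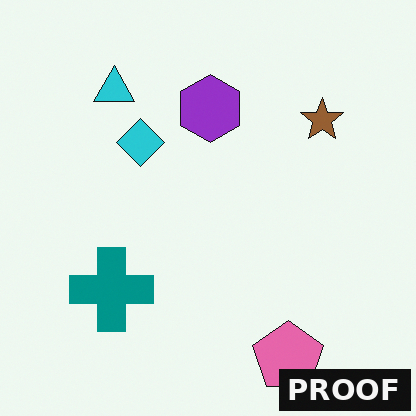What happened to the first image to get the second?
This is the original image watermarked with the text "PROOF" in the lower-right corner.

A dark label reading "PROOF" appears in the lower-right corner.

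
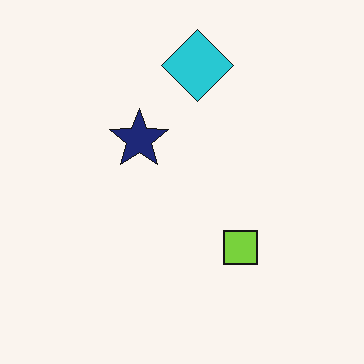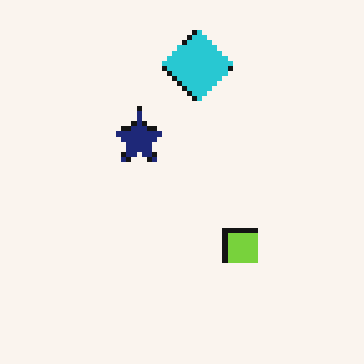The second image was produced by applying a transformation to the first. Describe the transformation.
Mildly pixelated.

Shapes are reduced to large square blocks; fine edges and outlines are lost — a downscale-then-upscale (mosaic) effect.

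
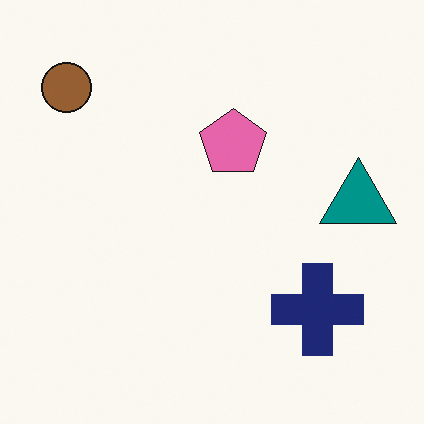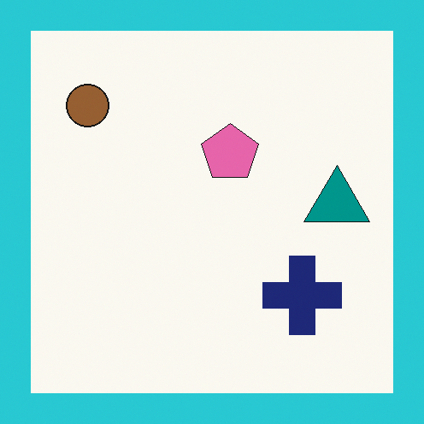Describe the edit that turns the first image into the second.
The transformation is: framed with a cyan border.

A solid cyan frame runs around the edge of the second image, with the content slightly shrunk inside it.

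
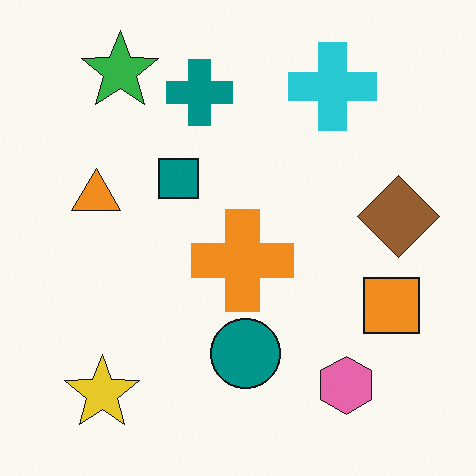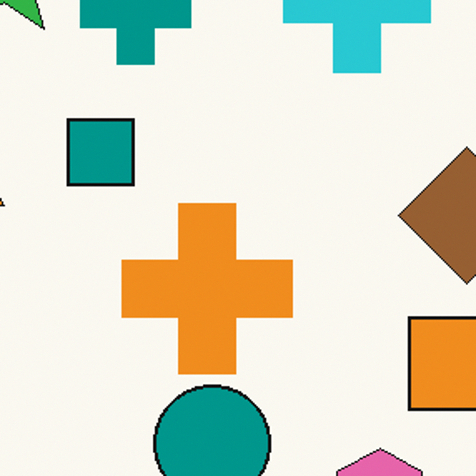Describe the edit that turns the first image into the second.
The transformation is: cropped to a noticeably smaller region and rescaled.

The visible shapes are larger and the field of view is narrower; shapes near the original edges may be partly or wholly outside the frame — a crop-and-rescale.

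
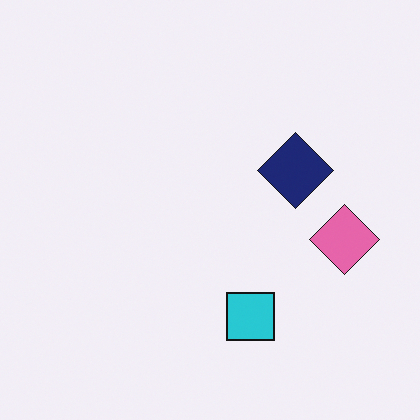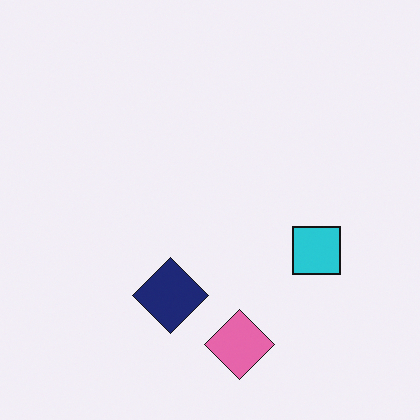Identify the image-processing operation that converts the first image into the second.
Transposed (reflected across the top-left ↔ bottom-right diagonal).

Shapes have swapped their row and column positions — what was in the top-right is now in the bottom-left — a diagonal reflection.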